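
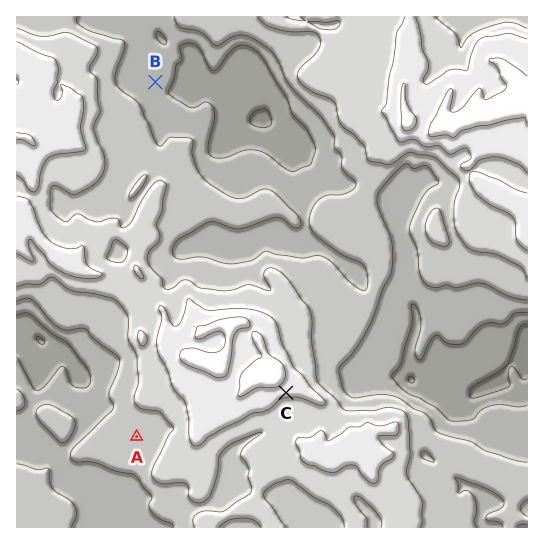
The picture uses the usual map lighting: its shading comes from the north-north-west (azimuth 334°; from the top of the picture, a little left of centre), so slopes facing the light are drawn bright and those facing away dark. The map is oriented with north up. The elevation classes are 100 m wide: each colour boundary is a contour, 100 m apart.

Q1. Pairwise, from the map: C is higher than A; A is higher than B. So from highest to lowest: C A B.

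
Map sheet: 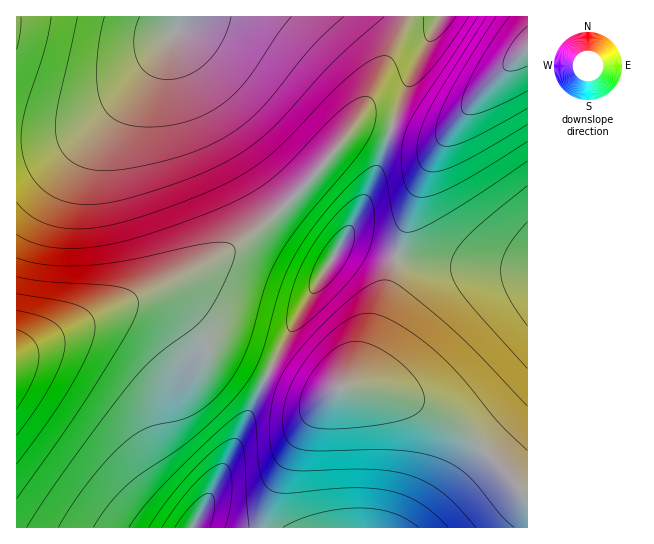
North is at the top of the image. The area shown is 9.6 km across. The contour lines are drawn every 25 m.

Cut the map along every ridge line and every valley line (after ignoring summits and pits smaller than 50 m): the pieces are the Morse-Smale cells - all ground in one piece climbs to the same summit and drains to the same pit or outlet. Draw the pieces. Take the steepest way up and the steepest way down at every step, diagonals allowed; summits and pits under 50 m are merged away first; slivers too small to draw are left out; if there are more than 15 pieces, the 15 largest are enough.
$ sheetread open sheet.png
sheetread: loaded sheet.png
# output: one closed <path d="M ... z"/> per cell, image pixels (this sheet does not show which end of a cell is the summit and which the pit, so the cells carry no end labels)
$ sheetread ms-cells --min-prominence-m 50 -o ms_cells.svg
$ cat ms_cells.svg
<path d="M441 16l-424 0-1 338 150-69 52-28 55-40 39-39 45-54 16-1 18 5 21-55z"/><path d="M159 297l-16 0-26 10-101 48 1 173 176-1 36-69 39-85-55-26-13-17-23-23z"/><path d="M270 373l-3 2-6 11-32 72-34 65-1 5 334-1 0-32-5-2-19-23-30-29-45-32-36-14-31-7-19-1-14 6-15 0-21-8z"/><path d="M401 257l-4 0-2 4-11 41-19 55-9 18-11 11 48 9 36 14 45 32 30 29 15 19 8 6 1-224-5-2-81-4-29-4z"/><path d="M373 123l-16 1-45 54-39 39-22 18-61 38-57 26 26-2 12 6 29 27 13 17 56 25 30-58 46-76 23-44 23-63-1-3z"/><path d="M527 48l-50 49-21 25-21 31-20 44-18 60 45 8 86 5z"/><path d="M355 243l-12 0-8 11-43 72-23 47 45 20 19-1 16-8 7-9 17-40 23-78z"/><path d="M527 16l-85 0-30 57-21 56 32 10 12 0 11-6 31-36 51-50z"/><path d="M394 129l-3 0-2 4-21 61-25 48 12 1 42 13 22-70 16-33 13-20-13 6-12 0z"/>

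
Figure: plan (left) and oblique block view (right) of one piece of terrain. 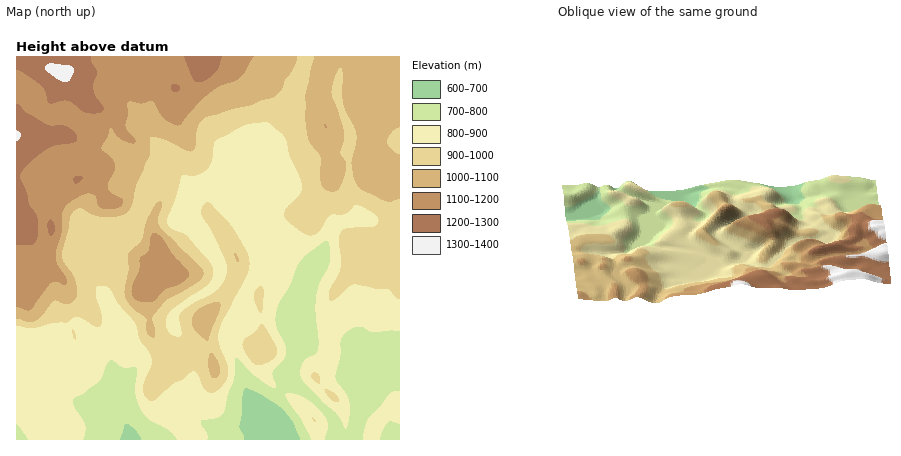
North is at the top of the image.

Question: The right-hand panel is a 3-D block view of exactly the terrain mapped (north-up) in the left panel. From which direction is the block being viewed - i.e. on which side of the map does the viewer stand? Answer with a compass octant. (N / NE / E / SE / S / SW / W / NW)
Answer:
N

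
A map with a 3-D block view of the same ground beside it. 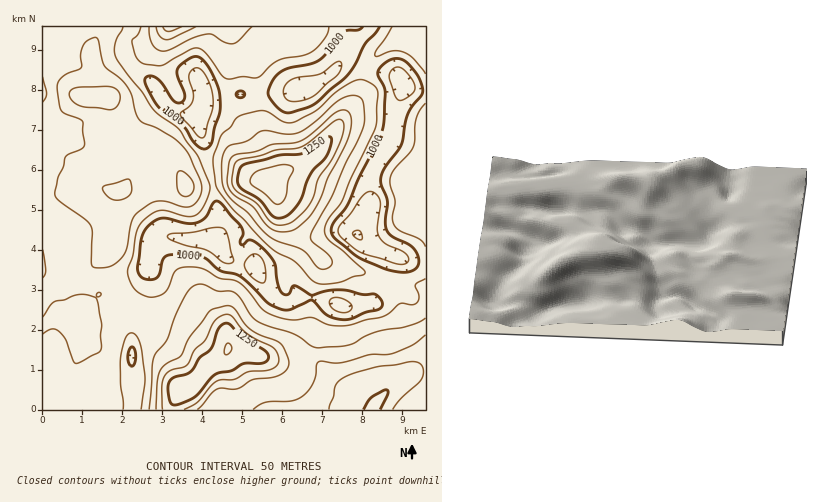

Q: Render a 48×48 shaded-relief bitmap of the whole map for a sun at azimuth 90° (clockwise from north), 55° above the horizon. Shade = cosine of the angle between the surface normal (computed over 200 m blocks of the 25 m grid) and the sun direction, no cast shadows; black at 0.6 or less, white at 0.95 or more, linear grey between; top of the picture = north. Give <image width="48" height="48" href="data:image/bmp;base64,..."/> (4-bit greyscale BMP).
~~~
<image width="48" height="48" href="data:image/bmp;base64,Qk32BAAAAAAAAHYAAAAoAAAAMAAAADAAAAABAAQAAAAAAIAEAAATCwAAEwsAABAAAAAAAAAAAAAAABEREQAiIiIAMzMzAERERABVVVUAZmZmAHd3dwCIiIgAmZmZAKqqqgC7u7sAzMzMAN3d3QDu7u4A////AJmZmZq8yUEUm7zLmaqqmZqru7qruWZ4iJmZmZq8yUECer3cqaqqmZqqu7qryoZnd5mZmZq9yVEBaa3sqauqmaqqvMuau6h3d3iZmZq9yUECaJvcqbupmqqqq8y6qpmIh3iZmZq9yEITZ2i7qruZq7u6qru7qpmZiHeJmZq92ENFdkWKq7qZvNy6qaqqqqmpmHiJmZq+1zV3dkRomqmr3ty6mZmaqpqqqYiZmZq91zaIdlVVeqq83dyqmZmZmZqqqpmZmZq9x1eYdmZUary7u8uqmZmZmZmqqpmZmaqsuHmYh3ZDa9zLqqqpqpmZmZmZmpmZmqqqqZqYh3dUa93KqqmZqph3iJmZmZmZmqqaqrqIiIhle927uqmJu6lmd3eJmYmZmqqZqrqIiIiHitzMupiJvLl3eGZ5iImZmqmaq7qYd4iZmszduZmavLh3iHaJh4mZmZmqu7mYd4mqmr3cmJqZqph4mYeZh4iZmZqrzKmHd4mqms3ad5mHiZmZqoiZiHiJmaqr3bl2d4m7qry4V5hleaqqqqmZiGeJmZqr3clmeJq8urynV4dWiau7u7qYdneJmZmr3tlmiZq8uZumVnZnmqvMu7qXVHiJmZib3up4mZq7l4qVRXeJmrzcuqmGRIiJmYiL7+uZqqq6dHqERomaq83bmHd2VZiImZiK3+yqqqqpdWhTV5qrze3KhlZneJmJmZiK3uy6mZqph2QzR5u83v25dURniZmZmZiKzdy5d4q7lkMyN6zM3u3KhSNomZmZmZiau8yoZ5zcgzQwKLzd3d3bliJomZmZmZiaqruoeK3rUjQRSbzd7d3spzJYmZmZmYeJu7qYeL3qMSIkerzd7d7ttzNYmZmZiIiJu7qZeM7pEBRomrzN7d3tt0RomZmZiImYq7qYeM7XACaJmqvN7d3tt0RomZmZmZmYirqYes7GECaJmqvN3d3eyFRomZmZmZmZiaqYit21ICV4iaq8ze3e2mRXiZmZmZmZmaqYm92VM1ZlZ4mave7d3JZWd5mZmZmZmZqYnNyER4hlVndmnO7d7bhlZ4mZmZmpmZmZvexzR4mHeIdDWt7t3cllZ5mZmZqpmZmqzutTV4iZmZhjJr7t3tp1ZpmZmZmZqqqrzdpEZ3iZqqh1M43tzut0VpmZmZiaqqvM3clDV4iJu6dmQ1rdzuyFRYiIiIibu73cu8pjWJiJvKhlRFi8zuyVRGZlaJm8zN7Ye9xzWamavLmGM1erze2nREVVeZq93d6mjOxzaqmazMqXQjaKve64VFZ3iZms3dyGrdtjaambzMupdTRpvO7IQmeJmZmr3cl5zclTWZmbzLqpmWRYrN2nMniZmZq8y5ibzLhDaZmry7qaq5ZXrNyVM4mZmZrMuHibzLc0eaqru6qqu7hlesuFRZmZmavcl3iau6dWiaqrqpmrzLp2aKqGZ5mZmavch3eJq6h4maqqqZmrzMuXZnmIiJmZmZvLmGVYq6qZmZqqqZmrvMuohmeIiZmZmZrMuFM2q7u6maqqmZqrvMuqqFaIiA=="/>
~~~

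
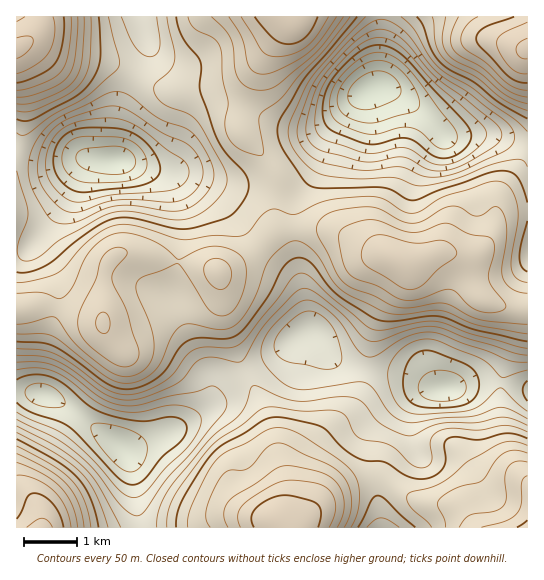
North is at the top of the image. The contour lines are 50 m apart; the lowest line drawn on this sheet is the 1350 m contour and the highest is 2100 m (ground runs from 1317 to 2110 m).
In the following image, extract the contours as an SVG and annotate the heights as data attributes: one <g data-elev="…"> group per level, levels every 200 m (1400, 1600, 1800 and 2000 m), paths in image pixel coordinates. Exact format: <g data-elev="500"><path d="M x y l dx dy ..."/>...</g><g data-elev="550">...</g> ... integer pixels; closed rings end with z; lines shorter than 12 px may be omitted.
<g data-elev="1400"><path d="M106 174l-15-3-10-5-5-7 2-6 8-5 29-2 11 2 7 6 3 9-5 7-10 4z"/><path d="M362 122l-15-5-7-7-3-11 3-12 11-13 15-11 13-3 12 4 11 7 11 14 6 13 0 9-6 5-34 10-8 1z"/></g><g data-elev="1600"><path d="M527 419l-17-10-9-2-30 9-30 2-27 5-9-1-8-4-7-5-16-23-9-8-10 0-49 8-9-1-8-3-10-6-12-12-5-9-1-8 4-13 9-13 21-20 7-4 5-1 11 3 16 12 9 11 14 23 5 5 5 3 10-2 30-19 12-3 11-1 12 2 67 26 18 2"/><path d="M17 362l22 0 16 4 16 9 30 23 18 7 20 0 30-9 28-4 16-6 4 1 5 5 4 6 1 5-1 6-3 5-33 40-24 25-21 32-7 5-7-2-9-7-27-36-21-20-20-14-37-18"/><path d="M67 212l-11-7-13-16-5-12 0-14 3-16 9-14 11-10 14-7 32-10 8 0 8 2 39 25 25 11 8 8 6 11 2 11-3 11-9 9-10 6-12 2-32-2-19 0-15 3-24 9z"/><path d="M431 170l-28-13-8 0-22 5-16-2-37-10-7-5-5-7-2-8 1-11 7-24 6-13 9-13 18-20 12-11 11-6 8-3 7 1 14 7 10 8 26 32 58 44 8 9 1 7-4 6-27 18-21 9-9 1z"/></g><g data-elev="1800"><path d="M91 527l-7-26-5-11-7-9-18-15-37-20"/><path d="M351 527l6-13 2-15-1-14-5-12-14-13-36-24-13-6-12-2-13 3-18 11-21 10-9 8-10 13-14 30-5 14 0 10"/><path d="M527 445l-14-4-12 2-32 18-17 14-11 8-11 5-21 5-2 5 3 8 17 16 5 5"/><path d="M17 334l25 0 9 2 10 5 49 38 13 4 15-2 11-6 9-8 14-30 5-7 5-5 9-1 31 6 8-2 7-5 8-9 9-15 11-30 5-10 15-14 10-4 10 3 9 7 7 9 12 21 8 9 10 6 32 16 18 2 29-3 11 0 8 2 28 12 50 9"/><path d="M527 282l-11-4-3-5-2-6 1-12 6-36-2-18-7-15-6-4-6-1-10 2-42 13-23 14-8 3-11-2-21-13-12-2-43 4-10 4-22 10-6 0-12-5-6 0-9 6-14 18-9 3-25-1-32 5-47-14-10-2-10 1-12 5-13 9-11 11-14 17-7 6-21 7-20 3"/><path d="M17 111l10 1 12-4 28-13 14-12 5-9 4-12 1-45"/><path d="M188 17l2 6 4 5 19 10 7 9 3 32 5 23-3 21 4 15 5 7 7 5 20 6 2-2 0-3-4-29 2-8 22-18 16-21 27-27 24-31"/><path d="M432 17l4 28 3 8 6 7 8 6 24 11 28 23 22 10"/></g><g data-elev="2000"><path d="M64 527l-4-12-6-10-8-7-9-5-6 1-3 3-6 14-5 8"/><path d="M318 527l3-13-1-5-2-4-9-5-24-5-15 4-13 8-6 10 3 10"/><path d="M527 520l-10 7"/><path d="M17 83l9-2 15-7 9-5 5-6 4-8 3-12 2-14 0-12"/><path d="M255 17l19 22 7 4 8 1 9-2 8-5 6-8 6-12"/><path d="M514 17l-31 11-6 6-1 7 3 5 30 30 9 6 9 1"/></g>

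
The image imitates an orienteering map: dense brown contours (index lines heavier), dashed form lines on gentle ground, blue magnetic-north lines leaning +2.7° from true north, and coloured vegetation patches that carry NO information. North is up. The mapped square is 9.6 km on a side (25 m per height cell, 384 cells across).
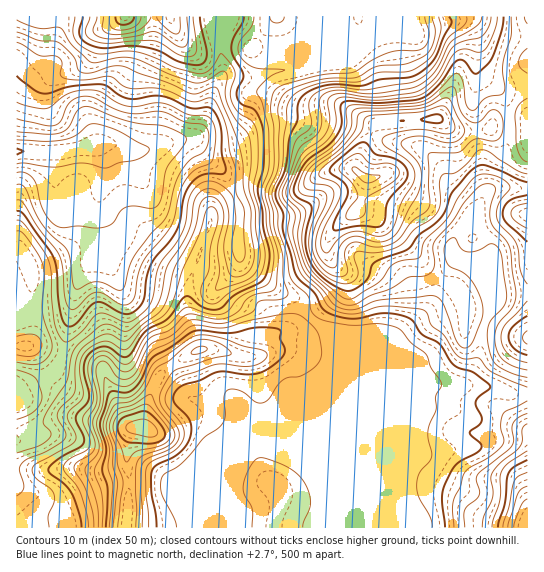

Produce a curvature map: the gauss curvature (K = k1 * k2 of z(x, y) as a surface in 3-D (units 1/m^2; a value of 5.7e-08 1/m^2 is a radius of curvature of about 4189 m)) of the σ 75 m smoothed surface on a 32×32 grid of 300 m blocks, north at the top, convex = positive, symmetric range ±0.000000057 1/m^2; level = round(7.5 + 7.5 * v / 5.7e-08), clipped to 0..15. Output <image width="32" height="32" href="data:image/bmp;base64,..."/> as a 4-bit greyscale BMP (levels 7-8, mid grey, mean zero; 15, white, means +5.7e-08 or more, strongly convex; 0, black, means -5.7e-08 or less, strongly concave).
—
<image width="32" height="32" href="data:image/bmp;base64,Qk12AgAAAAAAAHYAAAAoAAAAIAAAACAAAAABAAQAAAAAAAACAAATCwAAEwsAABAAAAAAAAAAAAAAABEREQAiIiIAMzMzAERERABVVVUAZmZmAHd3dwCIiIgAmZmZAKqqqgC7u7sAzMzMAN3d3QDu7u4A////AId4l4d3d4iIeIeIiIiIdYp3eIeIeHh3iHd3iId3eIiIh4l4RpiHh3iHd4iHd3d4d2hnZHTZd4d4h3iIh3d3dYloeHUxdVeHd3d4iId4h4iHeZr5d/8nh3d3iIiId3iIlXZ2CPz5Jnd3d4iIiHeIh2mIdpZnLId3d3h4iIiIh3h3h3nQaAqniHeHeIiId3eHiHaGinmmd5h3iHd4iHd3h3eHZJ9nlHl2mXd3eIeId3Z4ulRSh6eflnd3d3eId4mGmnZ4dnWXZnSIiHdmiIh4hZp3eIeKiDa3Z3dTd4h3h4eGd3l3mYc3xqhXtZh3d3iHlYmId4d3d2azQ2mYd3dod3eJd4h3d4h52WSuh2iHeHiImGZ4d3h3eZl2+6tnV5iIlbiHd3d4hodmlZlHu3eGhYdph3iIiIjlt0dYqnhol4a7WId3d4h6tIeLSGN3d4eHeId4h4eHaGVEjch3mId3i4WHeIeHd3ZoeabW2X6Wh3Z5V4eIeIh4aIhyWHd2d3eHeIeGiId4e5aIdptwV4mIOWiIl4d3iHmWd2aJishl6Gloh2mXiIiHWoWIdnaHhWend4h2hoh3iDiGZmiXd5pVd3eHdpd3d3h5R3hlmneZdnd4h5hWmHeYRrd4eIdni4p3iId1qIVol3eXd4d3d45nZ3eIZpb7CoiJZ4eHeHd3Rnl4"/>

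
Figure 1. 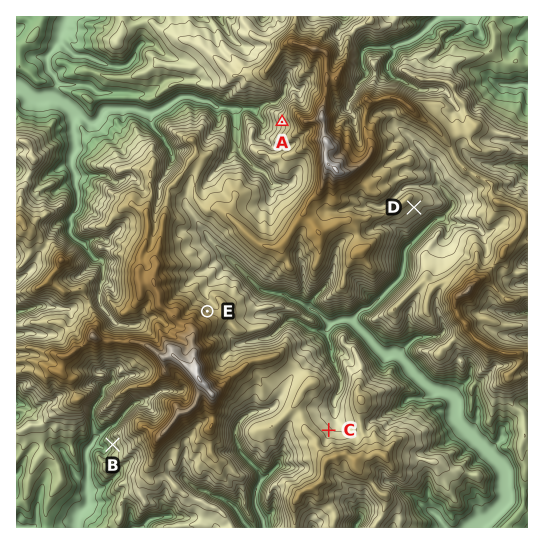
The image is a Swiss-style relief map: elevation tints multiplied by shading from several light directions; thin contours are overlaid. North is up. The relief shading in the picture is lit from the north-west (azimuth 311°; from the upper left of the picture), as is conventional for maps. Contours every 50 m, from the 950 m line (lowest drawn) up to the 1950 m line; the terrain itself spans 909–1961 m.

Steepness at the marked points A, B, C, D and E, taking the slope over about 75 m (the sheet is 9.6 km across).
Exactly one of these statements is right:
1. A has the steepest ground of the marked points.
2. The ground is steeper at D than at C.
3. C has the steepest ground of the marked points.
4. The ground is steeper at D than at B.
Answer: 2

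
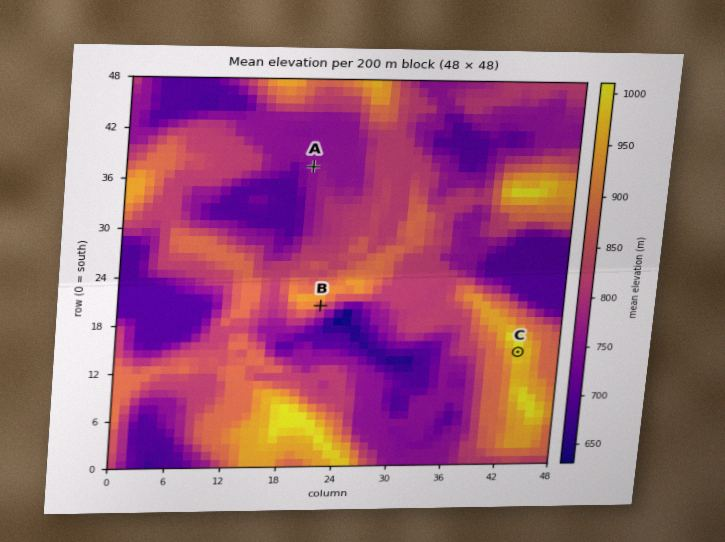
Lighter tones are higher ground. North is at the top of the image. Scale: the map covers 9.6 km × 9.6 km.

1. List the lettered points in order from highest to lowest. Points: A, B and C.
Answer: C B A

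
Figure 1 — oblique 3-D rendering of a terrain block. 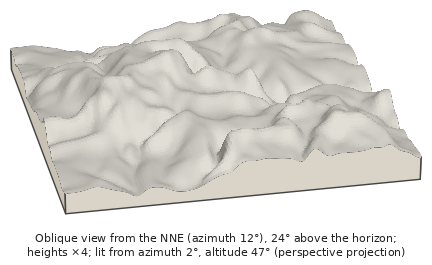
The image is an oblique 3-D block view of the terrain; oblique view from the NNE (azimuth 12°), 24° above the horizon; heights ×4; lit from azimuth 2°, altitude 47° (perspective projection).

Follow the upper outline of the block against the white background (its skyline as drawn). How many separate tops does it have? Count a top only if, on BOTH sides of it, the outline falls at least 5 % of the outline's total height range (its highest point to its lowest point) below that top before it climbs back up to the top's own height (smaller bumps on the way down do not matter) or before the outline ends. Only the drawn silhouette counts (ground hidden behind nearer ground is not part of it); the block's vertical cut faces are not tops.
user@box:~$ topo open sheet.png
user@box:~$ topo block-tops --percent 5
2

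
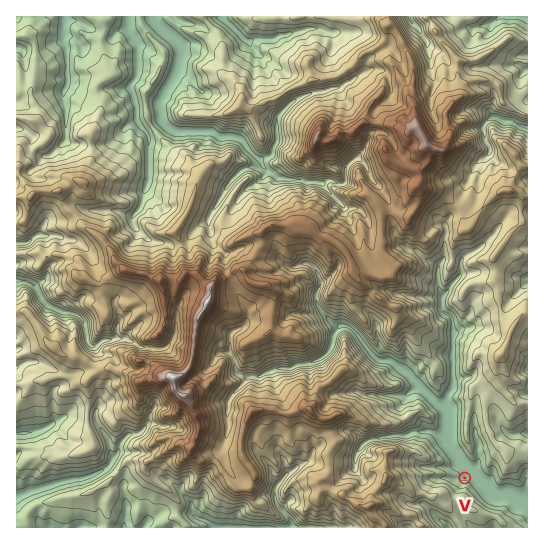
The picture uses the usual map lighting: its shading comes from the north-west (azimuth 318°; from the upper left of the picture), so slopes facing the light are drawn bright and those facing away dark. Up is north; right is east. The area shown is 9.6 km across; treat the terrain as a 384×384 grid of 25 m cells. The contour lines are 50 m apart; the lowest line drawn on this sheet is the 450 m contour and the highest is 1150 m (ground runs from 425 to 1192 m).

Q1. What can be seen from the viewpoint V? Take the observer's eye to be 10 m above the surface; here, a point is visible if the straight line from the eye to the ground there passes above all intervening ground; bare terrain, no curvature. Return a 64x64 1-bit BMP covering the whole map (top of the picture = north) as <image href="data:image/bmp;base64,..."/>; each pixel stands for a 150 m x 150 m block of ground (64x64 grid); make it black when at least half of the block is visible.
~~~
<image width="64" height="64" href="data:image/bmp;base64,Qk0+AgAAAAAAAD4AAAAoAAAAQAAAAEAAAAABAAEAAAAAAAACAAATCwAAEwsAAAIAAAAAAAAA////AAAAAAAAAAAAAAAAAAAAAAAAAAABAAAAAAAAACkAAAAAAAAADwAAAAAAAAOeAAAAAAAA9/gAAAAAAAP/+AAAAAAAA8XoAAAAAAAD3/gAAAAAAAEHsAAAAAAAAAewAAAAAAAADiAAAAAAAAAeIAAAAAAAAPwAAAAAAAAAJAAAAAAAAAAEAAAAAAAAAAwAAAAAAAAAHAAAAAAAAAAcAAAAAAAAYCwAAAAAAAAAAAAAAAAAAABwCAAAAAAAAOAAAAAAAAAD7AAAAAAAAAH4AAAAAAAAAeAAAAAAAAABgAAAAAAAAAGAAAAAAAAAPAAAAAAAAABwAAAAAAAAAHAAAAAAAAAAAQAAAAAAAAAAwAAAAAAAAAAAAAAAAAAAABgAAAAAAAAAOAAAAAAAAABoAAAAAAAAAOAAAAAAAAAAYAAAAAAAAAAgAAAAAAAAADgAAAAAAAAAOAAAAAAAAAAwAAAAAAAAAAAAAAAAAAAAAAAAAAAAAAAYAAAAAAAAABwAAAAAAAAAEAAAAAAAAAAAAAAAAAAAAAAAAAAAAAAAAAAAAAAAAAAAAAAAAAAAAAAAAAAAAAAAAAAAAAAAAAAAAAAAAAAAAAAAAAAAAAAAAAAAAAAAAAAAAAAAAAAAAAAAAAAAAAAAAAAAAAAAAAAAAAAAAAAAAAAAAAAAAAAAAAAAAAAAAAAAAA=="/>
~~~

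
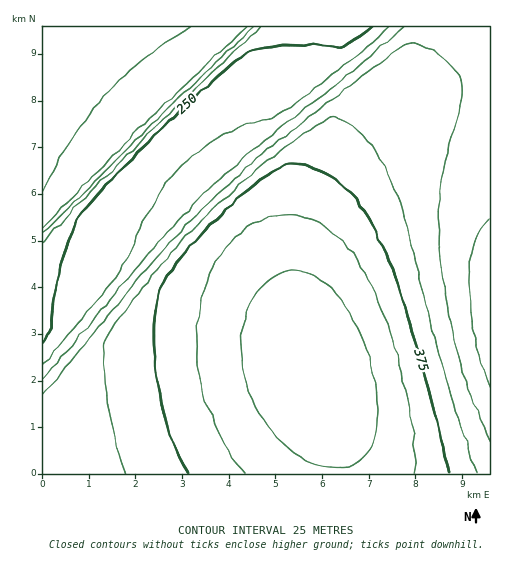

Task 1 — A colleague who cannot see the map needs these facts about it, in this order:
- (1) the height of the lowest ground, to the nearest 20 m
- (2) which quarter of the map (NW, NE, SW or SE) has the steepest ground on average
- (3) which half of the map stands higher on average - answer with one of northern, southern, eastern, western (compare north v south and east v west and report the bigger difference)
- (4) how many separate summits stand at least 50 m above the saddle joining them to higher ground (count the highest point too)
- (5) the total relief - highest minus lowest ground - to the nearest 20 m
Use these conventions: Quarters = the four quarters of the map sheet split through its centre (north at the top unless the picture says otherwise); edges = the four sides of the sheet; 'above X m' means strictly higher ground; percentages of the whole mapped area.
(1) The lowest point is down at roughly 140 m.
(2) Slopes are steepest in the north-west quarter.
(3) On average the southern half of the map is the higher ground.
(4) There is 1 summit with 50 m or more of prominence.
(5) From the lowest to the highest ground is roughly 320 m.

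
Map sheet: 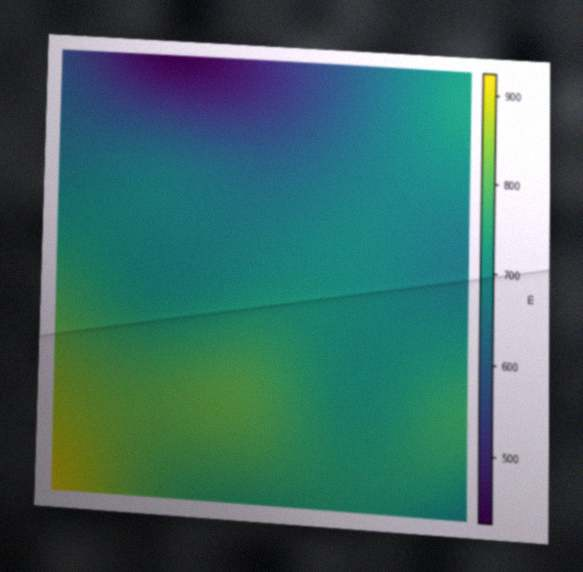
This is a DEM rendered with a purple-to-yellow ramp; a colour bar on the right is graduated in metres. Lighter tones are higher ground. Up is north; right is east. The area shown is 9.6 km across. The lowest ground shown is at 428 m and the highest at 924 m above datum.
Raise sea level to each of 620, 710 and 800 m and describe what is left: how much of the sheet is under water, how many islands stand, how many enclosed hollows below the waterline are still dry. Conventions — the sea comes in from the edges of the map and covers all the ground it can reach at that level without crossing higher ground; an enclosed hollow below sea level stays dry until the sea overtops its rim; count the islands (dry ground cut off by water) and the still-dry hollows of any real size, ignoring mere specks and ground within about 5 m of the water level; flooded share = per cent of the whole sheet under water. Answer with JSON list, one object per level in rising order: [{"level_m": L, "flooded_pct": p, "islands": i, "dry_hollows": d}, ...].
[{"level_m": 620, "flooded_pct": 16, "islands": 0, "dry_hollows": 0}, {"level_m": 710, "flooded_pct": 54, "islands": 0, "dry_hollows": 0}, {"level_m": 800, "flooded_pct": 87, "islands": 0, "dry_hollows": 0}]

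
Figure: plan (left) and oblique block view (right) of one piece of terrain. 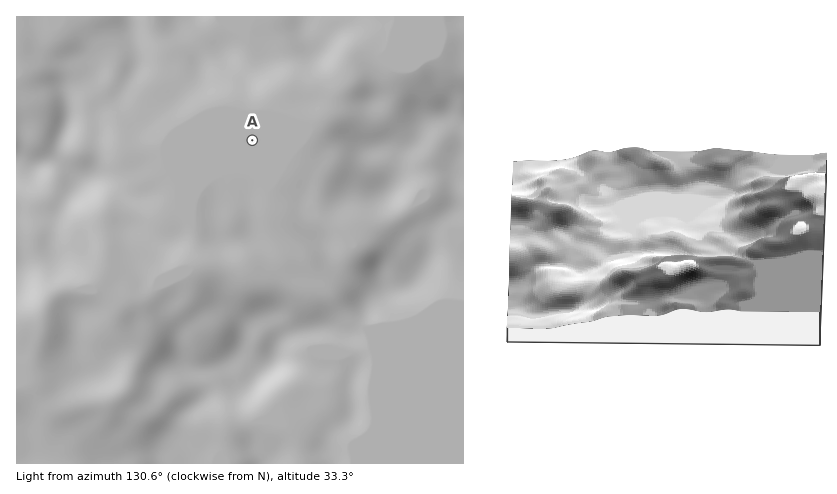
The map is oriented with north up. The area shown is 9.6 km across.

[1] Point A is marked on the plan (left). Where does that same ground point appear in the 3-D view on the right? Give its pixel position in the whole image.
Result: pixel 677 205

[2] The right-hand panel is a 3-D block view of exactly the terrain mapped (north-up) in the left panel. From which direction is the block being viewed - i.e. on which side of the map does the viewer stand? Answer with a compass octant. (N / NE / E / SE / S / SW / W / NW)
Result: S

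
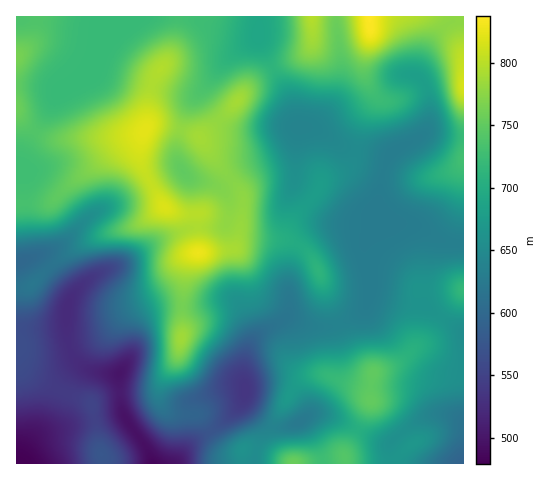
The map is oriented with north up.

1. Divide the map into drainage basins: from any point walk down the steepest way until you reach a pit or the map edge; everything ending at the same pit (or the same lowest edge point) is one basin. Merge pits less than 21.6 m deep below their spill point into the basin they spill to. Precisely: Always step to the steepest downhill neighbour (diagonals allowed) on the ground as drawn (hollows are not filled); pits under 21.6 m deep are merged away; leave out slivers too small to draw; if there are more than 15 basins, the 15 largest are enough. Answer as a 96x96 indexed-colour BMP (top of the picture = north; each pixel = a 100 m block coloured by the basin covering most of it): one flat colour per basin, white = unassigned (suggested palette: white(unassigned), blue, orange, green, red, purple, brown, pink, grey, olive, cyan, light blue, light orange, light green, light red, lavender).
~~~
<image width="96" height="96" href="data:image/bmp;base64,Qk12EgAAAAAAAHYAAAAoAAAAYAAAAGAAAAABAAQAAAAAAAASAAATCwAAEwsAABAAAAAAAAAA////ALR3HwAOf/8ALKAsACgn1gC9Z5QAS1aMAMJ34wB/f38AIr28AM++FwDox64AeLv/AIrfmACWmP8A1bDFABERERERERERERIiIiIiIiIiIiIiIiIiIhERERERERERERERFERERERERERERERERBERERERERERERIiIiIiIiIiIiIiIiIiIhEREREzERERERERFERERERERERERERERBERERERERERESIiIiIiIiIiIiIiIiIiIhEREzMxERERERERFERERERERERERERERBERERERERERESIiIiIiIiIiIiIiIiIjMzMzMzMRERERERERFERERERERERERERERBERERERERERESIiIiIiIiIiIiIiIiIzMzMzMzEREREREREREURERERERERERERERBERERERERERESIiIiIiIiIiIiIiIiMzMzMzMzEREREREREREURERERERERERERERBEREREREREREiIiIiIiIiIiIiIiIjMzMzMzMzERERERERERERRERERERERERERERBEREREREREREiIiIiIiIiIiIiIiIzMzMzMzMzERERERERERERRERERERERERERERBEREREREREREiIiIiIiIiIiIiIiIzMzMzMzMzERERERERERERFERERERERERERERBEREREREREREiIiIiIiIiIiIiIiMzMzMzMzMzMRERERERERERFERERERERERERERBEREREREREREiIiIiIiIiIiIiIjMzMzMzMzMzMREREREREREREURERERERERERERBEREREREREREiIiIiIiIiIjMzMzMzMzMzMzMzMxEREREREREREURERERERERERERBERERERERERIiIiIiIiIiIzMzMzMzMzMzMzMzMxERERERERERERRERERERERERERBERERERERESIiIiIiIiIiMzMzMzMzMzMzMzMzMzERERERERERERRERERERERERERBERERERERIiIiIiIiIiIiMzMzMzMzMzMzMzMzMzERERERERERERRERERERERERERBERERERIiIiIiIiIiIiIiMzMzMzMzMzMzMzMzMzMRERERERERERRERERERERERERBEREREiIiIiIiIiIiIiIiMzMzMzMzMzMzMzMzMzMxEREREREREzRERERERERERERBERESIiIiIiIiIiIiIiIiMzMzMzMzMzMzMzMzMzMzEREREREzMzRERERERERERERBERIiIiIiIiIiIiIiIiIiIzMzMzMzMzMzMzMzMzMzMREREzMzMzRERERERERERERBESIiIiIiIiIiIiIiIiIiIzMzMzMzMzMzMzMzMzMzMzMzMzMzMzFERERERERERERBEiIiIiIiIiIiIiIiIiIiIjMzMzMzMzMzMzMzMzMzMzMzMzMzMxERRERERERERERBIiIiIiIiIiIiIiIiIiIiIiMzMzMzMzMzMzMzMzMzMzMzMzMzMRERERRERERERERBIiIiIiIiIiIiIiIiIiIiIiMzMzMzMzMzMzMzMzMzMzMzMzMzERERERFERERERERCIiIiIiIiIiIiIiIiIiIiIiIzMzMzMzMzMzMzMzMzMzMzMzMxEREREREURERERERCIiIiIiIiIiIiIiIiIiIiIiIzMzMzMzMzMzMzMzMzMzMzMzMRERERERERRERERERCIiIiIiIiIiIiIiIiIiIiIiIzMzMzMzMzMzMzMzMzMzMzMzMRERERERERFERERERCIiIiIiIiIiIiIiIiIiIiIiIzMzMzMzMzMzMzMzMzMzMzMzERERERERERERRERERCIiIiIiIiIiIiIiIiIiIiIiIjMzMzMzMzMzMzMzMzMzMzMzERERERERERERFERERCIiIiIiIiIiIiIiIiIiIiIiIjMzMzMzMzMzMzMzMzMzMzMzERERERERERERFERERCIiIiIiIiIiIiIiIiIiIiIiIjMzMzMzMzMzMzMzMzMzMzMxEREREREREREREURERCIiIiIiIiIiIiIiIiIiIiIiIjMzMzMzMzMzMzMzMzMzMzMxERERERERERERERRERCIiIiIiIiIiIiIiIiIiIiIiIjMzMzMzMzMzMzMzMzMzMzMRERERERERERERERRERCIiIiIiIiIiIiIiIiIiIiIiIjMzMzMzMzMzMzMzMzMzMzMRERERERERERERERFERCIiIiIiIiIiIiIiIiIiIiIiIjMzMzMzMzMzMzMzMzMzMzMREREREREREREREREURCIiIiIiIiIiIiIiIiIiIiIiIjMzMzMzMzMzMzMzMzMzMzERERERERERERERERERRCIiIiIiIiIiIiIiIiIiIiIiIjMzMzMzMzMzMzMzMzMzMzERERERERERERERERERFCIiIiIiIiIiIiIiIiIiIiIiIjMzMzMzMzMzMzMzMzMzMxERERERERERERERERERFCIiIiIiIiIiIiIiIiIiIiIiIjMzMzMzMzMzMzMzMzMzMxERERERERERERERERERERESIiIiIiIiIiIiIiIiIiIiIjMzMzMzMzMzMzMzMzMzMxERERERERERERERERERERERIiIiIiIiIiIiIiIiIiIiIjMzMzMzMzMzMzMzMzMzMREREREREREREREREREREREREiIiIiIiIiIiIiIiIiIiIjMzMzMzMzMzMzMzMzMzMRERERERERERERERERERERERESIiIiIiIiIiIiIiIiIiIjMzMzMzMzMzMzMzMzMzMREREREREREREREREREREREREREiIiIiIiIiIiIiIiIiIiMzMzMzMzMzMzMzMzMzERERERERERERERERERERERERERESIiIiIiIiIiIiIiIiIiMzMzMzMzMzMzMzMzMzERERERERERERERERERERERERERERIiIiIiIiIiIiIiIiIiIzMzMzMzMzMzMzMzMxERERERERERERERERERERERERERERESIiIiIiIiIiIiIiIiImYzMzMzMzMzMzMzMRERERERERERERERERERERERERERERERIiIiIiIiIiIiIiIiImZmZmYzMzMzMzMzERERERERERERERERERERERERERERERERESIiIiIiIiIiIiIiImZmZmYTMzMzMzMREREREREREREREREREREREREREREREREREREiIiIiIiIiIiIiImZmZmZhEREREREREREREREREREREREREREREREREREREREREREREiIiIiIiIiIiImZmZmZhERERERERERERERERERERERERERERERERERERERERERERERESIiIiIiIiImZmZmZhEREREREREREREREREREREREREREREREREREREREREREREREREiIiIiIiImZmZmZhERERERERERERERERERERERERERERERERERERERERERERERERERIiIiIiImZmZmZhEREREREREREREREREREREREREREREREREREREREREREREREREREiIiIiImZmZmZhERERERERERERERERERERERERERERERERERERERERERERERERERERImZmZmZmZmZhERERERERERERERERERERERERERERERERERERERERERERERERERERFmZmZmZmZmZhERERERERERERERERERERERERERERERERERERERERERERERERERERZmZmZmZmZmZmEREREREREREREREREREREREREREREREREREREREREREREREREREWZmZmZmZmZmZhEREREREREREREREREREREREREREREREREREREREREREREREREREWZmZmZmZmZmZhERERERERERERERERERERERERERERERERERERERERERERERERERFmZmZmZmZmZmYRERERERERERERERERERERERERERERERERERERERERERERERERERFmZmZmZmZmZmERERERERERERERERERERERERERERERERERERERERERERERERERERZmZmZmZmZmZmERERERERERERERERERERERERERERERERERERERERERERERERERERZmZmZmZmZmZhEREREREREREREREREREREREREREREREREREREREREREREREREREWZmZmZmZmZmYREREREREREREREREREREREREREREREREREREREREREREREREREREWZmZmZmZmZmEREREREREREREREREREREREREREREREREREREREREREREREREREREWZmZmZmZmZhEREREREREREREREREREREREREREREREREREREREREREREREREREREWZmZmZmZmZhEREREREREREREREREREREREREREREREREREREREREREREREREREREWZmZmZmZmYREREREREREREREREREREREREREREREREREREREREREREREREREREREWZmZmZmZmEREREREREREREREREREREREREREREREREREREREREREREREREREREREWZmZmZmZmEREREREREREREREREREREREREREREREREREREREREREREREREREREREWZmZmZmZVERERERERERERERERERERERERERERERERERERERERERERERERERERERERZmZmZlVVURERERERERERERERERERERERERERERERERERERERERERERERERERERERVmVVVVVVVRERERERERERERERERERERERERERERERERERERERERERERERERERERERVVVVVVVVVVERERERERERERERERERERERERERERERERERERERERERERERERERERERVVVVVVVVVVURERERERERERERERERERERERERERERERERERERERERERERERERERERVVVVVVVVVVVRERERERERERERERERERERERERERERERERERERERERERERERERERERVVVVVVVVVVVVERERERERERERERERERERERERERERERERERERERERERERERERERERFVVVVVVVVVVVURERERERERERERERERERERERERERERERERERERERERERERERERERFVVVVVVVVVVVVRERERERERERERERERERERERERERERERERERERERERERERERERERFVVVVVVVVVVVVVERERERERERERERERERERERERERERERERERERERERERERERERERFVVVVVVVVVVVVVURERERERERERERERERERERERERERERERERERERERERERERERERFVVVVVVVVVVVVVUREREREREREREREREREREREREREREREREREREREREREREREREREVVVVVVVVVVVVVVVEREREREREREREREREREREREREREREREREREREREREREREREREVVVVVVVVVVVVVVVURERERERERERERERERERERERERERERERERERERERERERERERERVVVVVVVVVVVVVVVRERERERERERERERERERERERERERERERERERERERERERERERERFVVVVVVVVVVVVVVVURERERERERERERERERERERERERERERERERERERERERERERERFVVVVVVVVVVVVVVVVVUREREREREREREREREREREREREREREREREREREREREREREREVVVVVVVVVVVVVVVVVVVEREREREREREREREREREREREREREREREREREREREREREREVVVVVVVVVVVVVVVVVVVURERERERERERERERERERERERERERERERERERERERERERERVVVVVVVVVVVVVVVVVVVRERERERERERERERERERERERERERERERERERERERERERERVVVVVVVVVVVVVVVVVVVRERERERERERERERERERERERERERERERERERERERERERERVVVVVVVVVVVVVVVVVVVRERERERERERERERERERERERERERERERERERERERERERERFVVVVVVVVVVVVVVVVVVRERERERERERERERERERERERERERERERERERERERERERERFVVVVVVVVVVVVVVVVVVRERERERERERERERERERERERERERERERERERERERERERERFVVVVVVVVVVVVVVVVVVRERERERERERERERERERERERERERERERERERERERERERERFVVVVVVVVVVVVVVVVVVREREREREREREREREREREREQ=="/>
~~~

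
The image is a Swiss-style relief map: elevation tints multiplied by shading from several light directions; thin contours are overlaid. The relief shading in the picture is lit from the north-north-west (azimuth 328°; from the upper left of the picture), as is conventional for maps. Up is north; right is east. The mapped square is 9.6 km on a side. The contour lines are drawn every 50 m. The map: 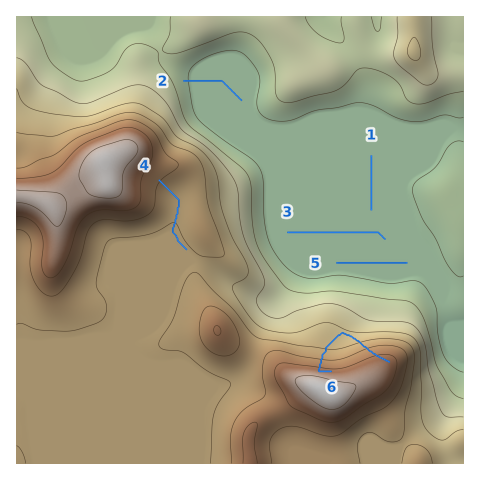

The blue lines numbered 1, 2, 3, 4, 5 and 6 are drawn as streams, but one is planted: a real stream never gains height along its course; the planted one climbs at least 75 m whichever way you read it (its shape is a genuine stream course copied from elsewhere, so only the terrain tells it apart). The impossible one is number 6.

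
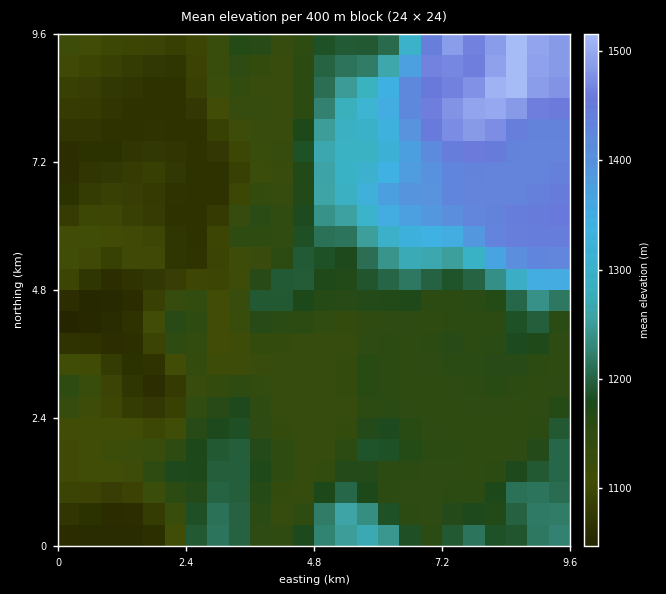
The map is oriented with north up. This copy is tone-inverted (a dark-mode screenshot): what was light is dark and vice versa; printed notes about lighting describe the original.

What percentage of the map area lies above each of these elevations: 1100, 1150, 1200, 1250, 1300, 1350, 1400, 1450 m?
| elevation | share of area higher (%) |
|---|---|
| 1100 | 79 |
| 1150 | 58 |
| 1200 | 28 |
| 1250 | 21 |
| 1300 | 17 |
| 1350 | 15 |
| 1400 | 12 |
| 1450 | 6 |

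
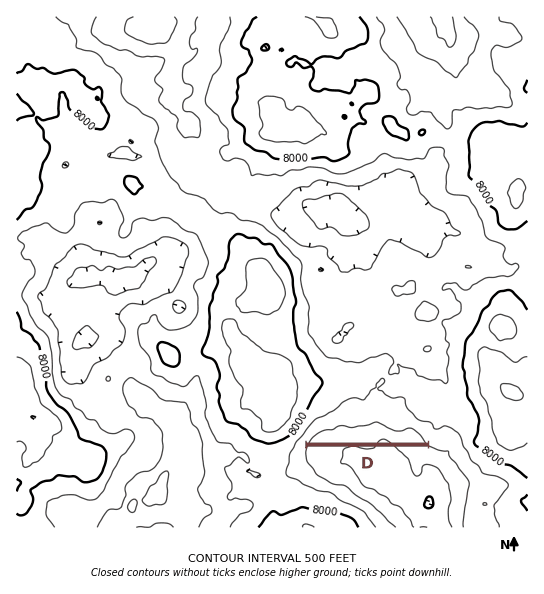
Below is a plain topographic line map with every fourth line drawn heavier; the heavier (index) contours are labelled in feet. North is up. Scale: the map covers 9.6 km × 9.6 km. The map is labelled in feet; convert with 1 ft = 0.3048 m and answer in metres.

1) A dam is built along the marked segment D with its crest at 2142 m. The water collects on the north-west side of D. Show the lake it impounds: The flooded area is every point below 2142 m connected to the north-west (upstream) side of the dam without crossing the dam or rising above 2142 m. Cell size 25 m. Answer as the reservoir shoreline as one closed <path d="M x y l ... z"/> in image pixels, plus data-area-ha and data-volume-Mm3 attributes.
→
<path d="M379 421l-5 0-4 3-4 0-1 1-10 0-1 2-5 0-2-2-10 0-3 3-8 0-1 1-3 0-3 2-4 4-1 0-3 3-2 4 1 1 115 0 0-1-2-5-9-9-3-1-2 0-7 4-7 0-4-3-2 0-3-3-4-1-3-3z" data-area-ha="60" data-volume-Mm3="38.35"/>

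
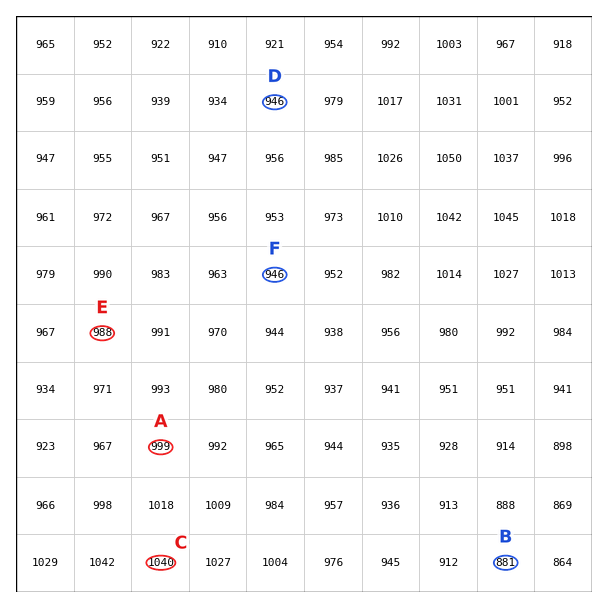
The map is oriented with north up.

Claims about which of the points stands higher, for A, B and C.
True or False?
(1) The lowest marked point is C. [False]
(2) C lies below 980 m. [False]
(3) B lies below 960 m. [True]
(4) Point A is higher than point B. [True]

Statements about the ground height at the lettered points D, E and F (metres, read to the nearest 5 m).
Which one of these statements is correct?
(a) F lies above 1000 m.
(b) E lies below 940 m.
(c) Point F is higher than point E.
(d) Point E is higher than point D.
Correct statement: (d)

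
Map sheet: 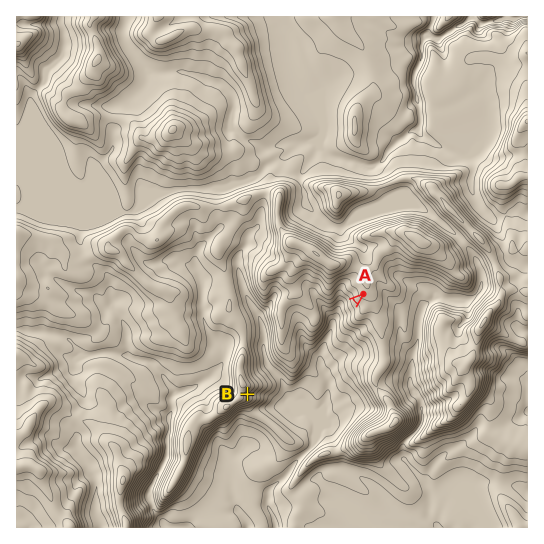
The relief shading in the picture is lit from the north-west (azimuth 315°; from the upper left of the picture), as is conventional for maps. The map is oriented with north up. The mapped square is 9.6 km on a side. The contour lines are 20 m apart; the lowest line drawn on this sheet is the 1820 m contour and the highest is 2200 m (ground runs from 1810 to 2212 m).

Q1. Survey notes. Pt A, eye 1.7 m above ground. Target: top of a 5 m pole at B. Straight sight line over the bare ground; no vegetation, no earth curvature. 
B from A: yes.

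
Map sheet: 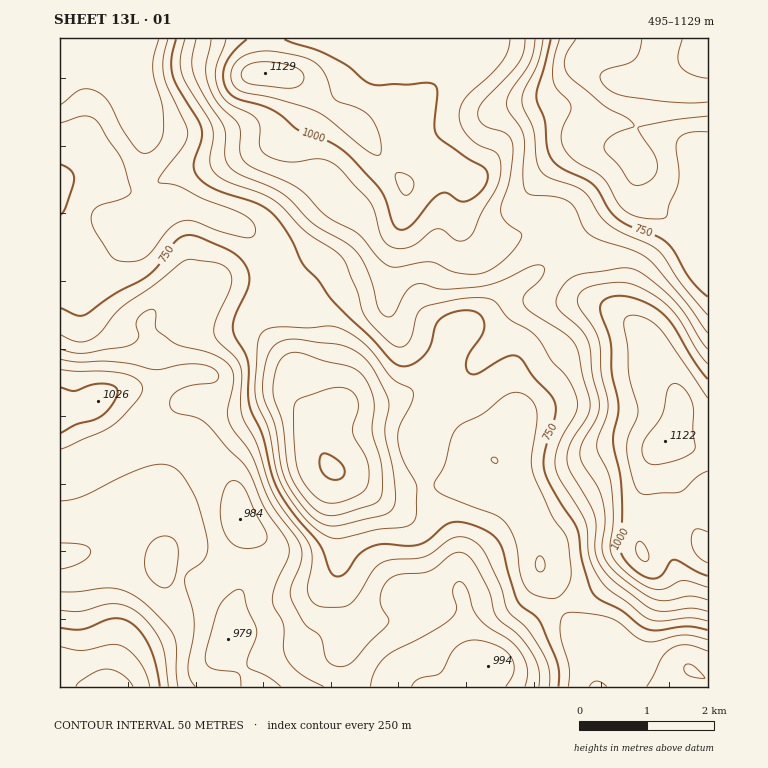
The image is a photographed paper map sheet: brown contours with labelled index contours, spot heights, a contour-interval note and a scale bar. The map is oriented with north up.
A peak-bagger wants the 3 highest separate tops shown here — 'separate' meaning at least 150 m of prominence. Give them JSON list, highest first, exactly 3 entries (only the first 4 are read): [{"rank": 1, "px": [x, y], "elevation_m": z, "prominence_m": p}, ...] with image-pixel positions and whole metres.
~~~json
[{"rank": 1, "px": [265, 73], "elevation_m": 1129, "prominence_m": 634}, {"rank": 2, "px": [665, 441], "elevation_m": 1122, "prominence_m": 261}, {"rank": 3, "px": [98, 401], "elevation_m": 1026, "prominence_m": 298}]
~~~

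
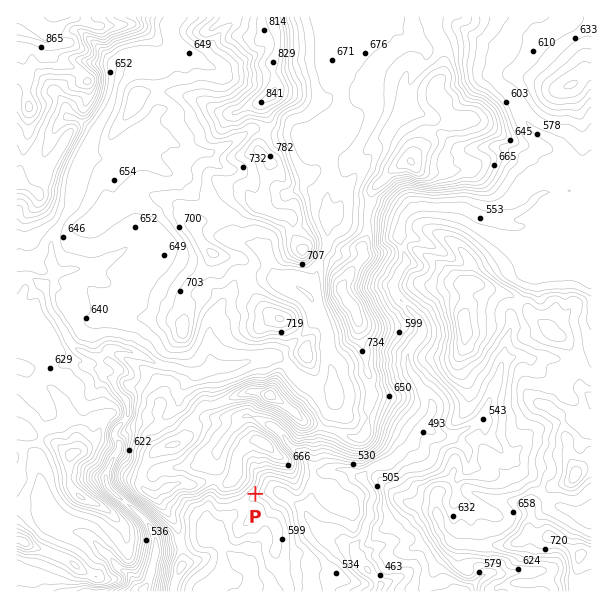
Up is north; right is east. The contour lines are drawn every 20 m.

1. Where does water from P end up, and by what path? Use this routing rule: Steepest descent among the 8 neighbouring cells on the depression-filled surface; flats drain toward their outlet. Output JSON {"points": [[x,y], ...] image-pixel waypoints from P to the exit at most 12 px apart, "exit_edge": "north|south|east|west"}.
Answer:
{"points": [[255, 494], [267, 492], [279, 492], [291, 500], [303, 510], [312, 522], [324, 533], [336, 540], [348, 543], [357, 554], [366, 566], [375, 578], [380, 590], [378, 591]], "exit_edge": "south"}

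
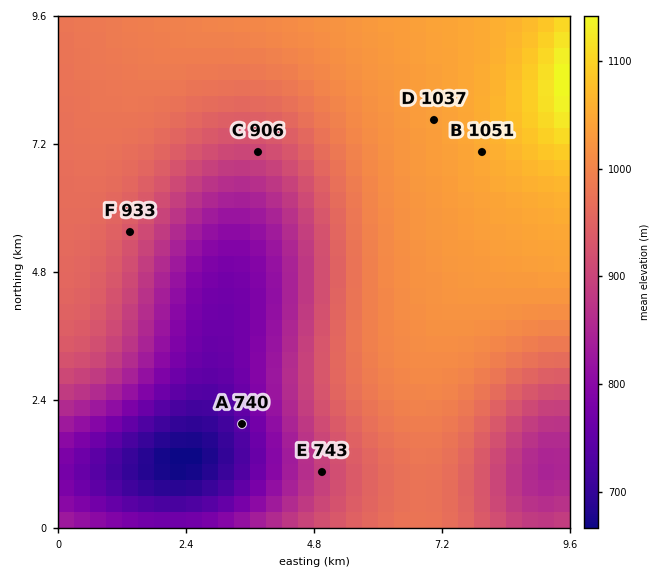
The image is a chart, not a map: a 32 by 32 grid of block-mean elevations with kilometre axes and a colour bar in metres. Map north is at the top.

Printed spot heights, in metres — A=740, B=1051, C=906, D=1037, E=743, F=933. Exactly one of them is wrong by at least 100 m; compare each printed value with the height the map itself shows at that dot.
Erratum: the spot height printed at E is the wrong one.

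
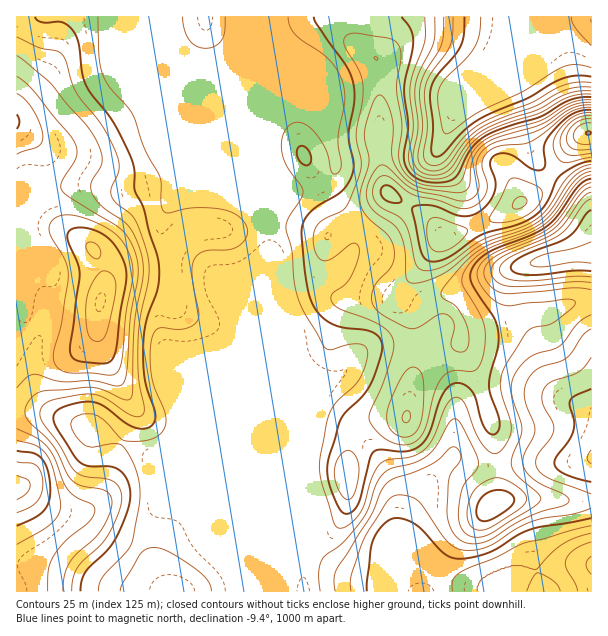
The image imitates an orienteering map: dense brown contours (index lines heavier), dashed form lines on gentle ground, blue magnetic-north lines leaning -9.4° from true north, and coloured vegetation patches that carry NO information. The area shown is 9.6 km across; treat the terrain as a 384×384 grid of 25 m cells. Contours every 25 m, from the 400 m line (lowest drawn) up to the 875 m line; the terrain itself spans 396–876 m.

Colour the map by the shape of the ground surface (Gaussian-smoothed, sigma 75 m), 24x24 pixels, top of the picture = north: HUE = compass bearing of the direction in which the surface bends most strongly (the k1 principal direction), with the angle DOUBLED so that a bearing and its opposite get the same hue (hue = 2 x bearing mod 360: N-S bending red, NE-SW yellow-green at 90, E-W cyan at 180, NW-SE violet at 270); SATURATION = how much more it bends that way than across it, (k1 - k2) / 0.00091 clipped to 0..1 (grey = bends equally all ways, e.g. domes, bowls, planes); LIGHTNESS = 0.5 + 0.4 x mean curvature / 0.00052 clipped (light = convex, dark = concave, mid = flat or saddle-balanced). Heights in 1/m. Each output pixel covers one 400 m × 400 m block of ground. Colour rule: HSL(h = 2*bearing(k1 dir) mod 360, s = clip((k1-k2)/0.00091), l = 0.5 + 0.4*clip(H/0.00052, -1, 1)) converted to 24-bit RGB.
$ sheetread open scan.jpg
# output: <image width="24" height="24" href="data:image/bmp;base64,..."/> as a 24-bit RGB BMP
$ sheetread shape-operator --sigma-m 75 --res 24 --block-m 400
<image width="24" height="24" href="data:image/bmp;base64,Qk32BgAAAAAAADYAAAAoAAAAGAAAABgAAAABABgAAAAAAMAGAAATCwAAEwsAAAAAAAAAAAAAinOKvaFue1pLQm5qaYGIf5GRiJqXiYmaiWiZeXCEfn+AapyFtKNvg3peZIFnVV6DbZh2oWZglnJDTnRBcYJoZpZkl617ZlqVc31ep4Rmt1p5SJFlPIp4cI91hZJzhnxthGF1gH9/f4B/cYh3tWBpuqBZSZBrUlx/gW14lzpY1UcxiKouJX8xepVOnpo7aWM4cohhY5JqpXekuZmOMZCSXoyNjn16hWp9f32AgIB/gH9/f4B/e1eQ8Y9uP5k5NV1ld0ppY12f2HbS67OwQIxPL28xmHBLhWpbgaqKTMe3WHTB0KXAYWu0PW2HhXZvinF+f3+AgH9/gH9/f3+AXDR79Lh/h9V9IDaFWoijUX+nWXWy7tPl5MT3YXL5fpTpjZTqxKfSY82/K2WktHmZyHGcUTuKf3yAgH9/gH9/gH9/gH9/fn2ASh6J7vLG0XJtMS5kQ4lAQ4F6T6+Wl71cv81tSVS6S2W5iE2twcaLxoWpNChkgnBQuVxEfkNedIF2f4B/gH9/gH9/gH9/eHmBKUeW3eae4TuHqiaEicQ4FZtiPGhgy6YosNUlZ2M6anI5YHFCk79Fpy8sby1ogWdYnzUomMNQO6SdfX6AgH9/gH9/f3+AfX6APFuDw7JrvDeRx2TR5ejSJ4SuIh5yytOTkMWWWlu0dnapX2qXnooucjMeW10tWS8si9Vok+fETTCffn2AgH9/f3+Af3+Af3+ARnOLeaWSo2K6f4Oy6dC5eTenGCtttOiXdax7bFmFi2N5i1x4o1OYwUOeoF6QS6Kdh/+JOYOXbUF/f3+AgIB/gIB/gIB/gH9/YX5/SotTa1p+pY500ah2zDiNKViCl+hagF9PblRUeVtThYplX1OajGHExIzOkc3DnueIIyFpXll+foF2f4B9f4B/f3+AgnGDmWZvW41cP21tpZlstJtwvVSicn24jLV5kV2NgFqAcZRqYKCXZ2GSSmiLuHiNzc2Ux9V/JxdeflZWbZJlaJJ6d4KEf3+AcWGDnmpenWpTQl9FaJQ3nrNXaXWGsK2MgZSmd1Snj2Gtr5yPVW18f1yOTWKGp2Jz3s+P0sBtFBBqe52nbqmra26UfnWDf36AfUSGpG9vi4Wudlq6gr6qdqaHaYCPgr2AbYq2fT/BinWwu4CzpmO6XmiLVVeQWpGd18GV3bCREjWBb62HaG+IemR7fYB8eHKCZ0eQi7aGc4SfaW2kromqtltMXZU0YNk7PKKUKXbQe3ncpY3kvKvrcIN+bkdxiplQm81g3dOpJhupo1Jde1lmgHFkaopjYGZ9WVCJwb1uWIRlaYp1clV/40N85pVci8oAIjIBGjMAHDMARVwIi5ATfGGGaEqgkNXGr9rNxLWUWh2Ntk+qomOid5WcdZ+gVlWNS12Kw7eWb4Kbe2dYYUJcn3Be5cTK+rj2/yzltlsjHXAFAG4LKpYxUWCTaL6xZ8t0mqhbuD9LhDaPToehmoa4iYS0ol6nW1yNTX+qja+TvV+zpyt9dplHQuOvpeTId1Hp65L/+sz/79b1IOmhB1pbZH95c55QlaNCh3M6fntHk2RuUXp2goZSh3dWhG9tfYCASXpcWqNAWzmYvlXi1fbqee3/jHDnjxB7fjAp27yJ8s3r/qXOBw4sZHh0jplwkYpuhJt6baWoZG2TfGGMf3+AgH9/gH+Af2yDrEt1XMhmIzNVU7Yy3P+ODVEHGAop5ACy3I6RgN55i0Nm/05yvQCUY5mVeaehhZKgiaqhd2WUelZ/gHOBgH9/gH9/f3+AWVOJjMeimmy1RxuHqcty/vZtmJo0ACszBZKs5tzv7bLvkRr38lz//8z1hrK1aIaegZqOlX2WjUyKhmiEd36Af3+AgH9/f3+AZn6GdrNdkE1jKDmGy8SQ4tmiw6eWCSt+AGA/FbEJx3tTbz7eXFH93Nb1o4eBi2SAdp1pf1Zwh1qAi3iCdn6Ef3+Af3+Af3+AfoB/gYVwgXl5Mjpursde6uZ/vKlNKiFNPnBdK3sdM2wPOFkgFakdof8slmVooG1rkotlald1fHF+hX19h3p/eoB3f4B9f4B/f3+AgH9/gW15YzZqlsxa3Mx0yl5INkBePHxgWoVoV4JUNnw5Tpsfi68GhW+Nn3WCpW95XVqBe3eAfoB9iXCAl2pkXpdid4GCgH5/hl9phkNuYJy9mdvHw5uyz3ememe7R32wUYuSboODaoF2bpRak6RUeWxUiX5apX5iaWGDenmAf3+AdGeHo4yFfKCNZ2yEeW6Ej2CjeqiuQ8ppiJw8nWs/xItmonqUWFiXX2KSZ3CIfX+AeI1vj5xm"/>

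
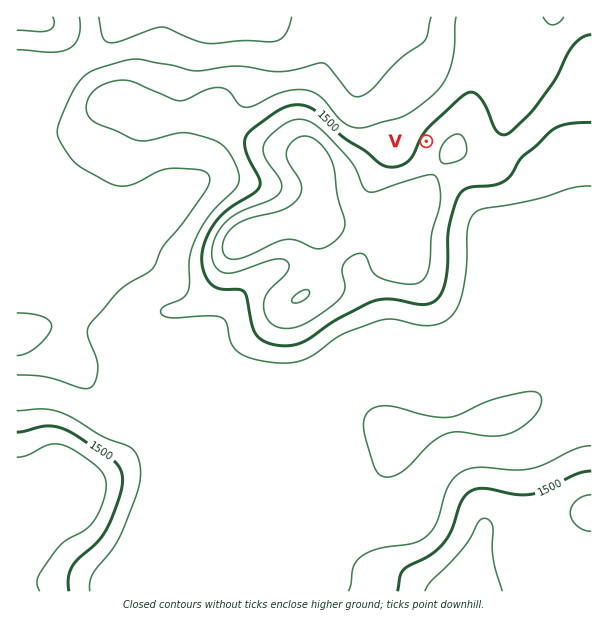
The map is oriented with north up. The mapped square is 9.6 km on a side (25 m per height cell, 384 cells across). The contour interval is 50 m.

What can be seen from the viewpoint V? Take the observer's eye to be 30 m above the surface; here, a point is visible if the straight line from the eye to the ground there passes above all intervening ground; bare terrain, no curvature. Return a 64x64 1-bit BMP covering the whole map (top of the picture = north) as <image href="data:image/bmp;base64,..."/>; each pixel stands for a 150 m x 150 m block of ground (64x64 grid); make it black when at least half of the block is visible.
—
<image width="64" height="64" href="data:image/bmp;base64,Qk0+AgAAAAAAAD4AAAAoAAAAQAAAAEAAAAABAAEAAAAAAAACAAATCwAAEwsAAAIAAAAAAAAA////AAAAAAAAAAAAAAAAAAAAAAAAAAAAAAAAAAAAAAAAAAAAAAAAAAAAAAAAAAAAAAAAAAAAAAAAAAAAAAAAAAAAAAAAAAAAAAAAAAAAAAAAAAAAAAAAAwAAAAAAAAAAAAAAAAAAAAAAAAAAAAAAAAAAAAAAAAAAAAAAAAAAAAAAAAAAAAAAAAAAAAAAAAAAAAAAAAAAAAAAAAAAAAAAAAAAAAAAAAAAAAAAAAAAAAAAAAAAAAAAAAAAAAAAAAAAAAAAAAAAAAAAAAAAAAAAAAAAAAAAAAAAAAAAAAAAAAAAAAAAAAAAAAAAAAAAAAAAAAAAAAAAAAAAAAAAAAAAAAAAAAAAAAAAAAAAAAAAAAAAAAAAAAAAAAAAAAAAAAAAAAAAAAAAAAAAAAAAAAAAAAAAAAAAAAAAAAAAAAAAAAAAAAAAAAAAAAAAAAAcAAAAAAAAAD4AAAAAAAAAPwAAAAAAAAA/+AAAAAAAAD/+AAAAAAAAP/4AAAAAAAA//gAAAAAAAH/+AAAAAAAAf/8AAAAAAAB//wAAAAAAAP//gAAAAAAA//+AAAAAAAD//4AAAAAAAP//wAAAAAAA///AAAAAAAD//+AAAAAAAP//4AAAAAAA///4AAAAAAD///4DAAAAAH///4cAAAAAf///BzwAP/B///4G/wH/+H///Ab//f/8f//4Bw=="/>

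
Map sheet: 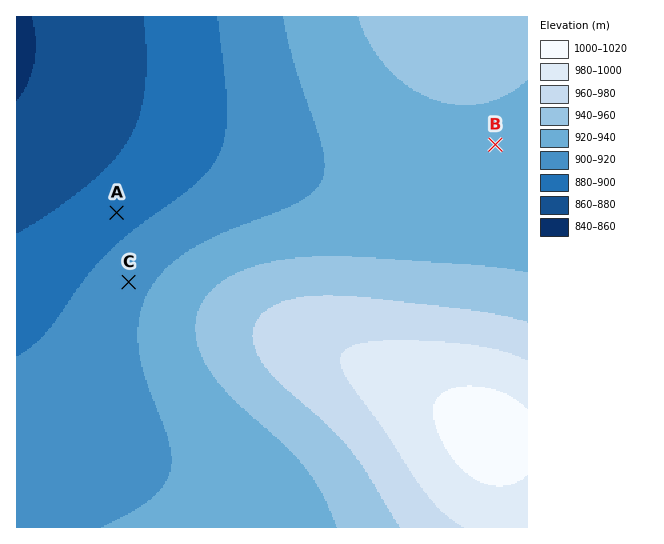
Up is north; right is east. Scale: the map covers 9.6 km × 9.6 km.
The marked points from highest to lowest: B C A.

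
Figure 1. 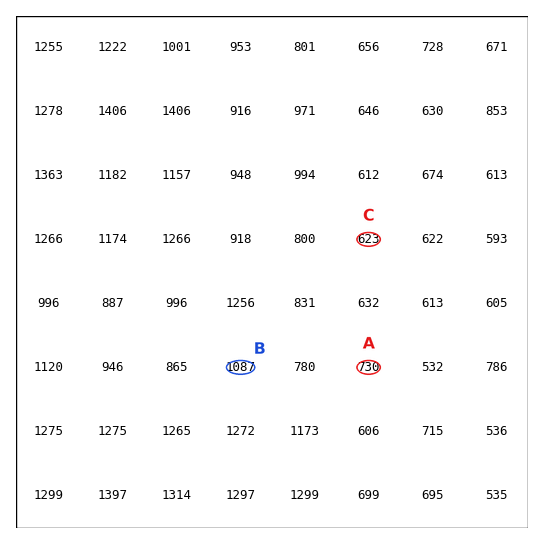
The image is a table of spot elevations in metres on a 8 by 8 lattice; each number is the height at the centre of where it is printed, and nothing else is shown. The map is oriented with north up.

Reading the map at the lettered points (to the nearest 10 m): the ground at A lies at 730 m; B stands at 1090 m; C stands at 620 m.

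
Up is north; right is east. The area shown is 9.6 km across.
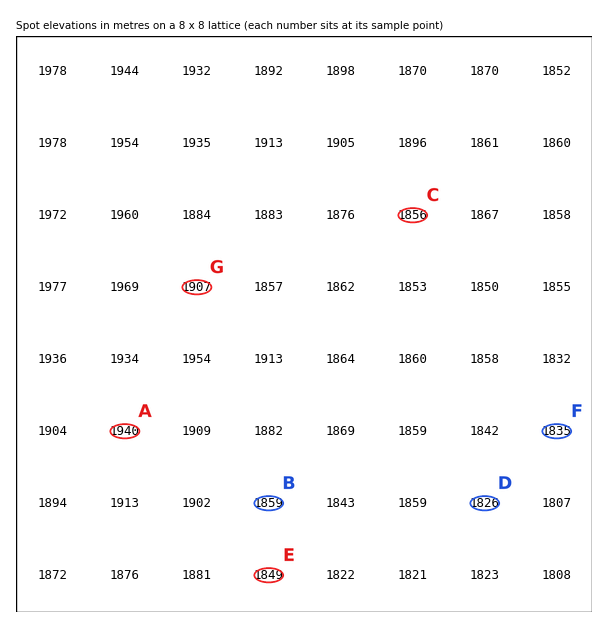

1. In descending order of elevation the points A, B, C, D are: A B C D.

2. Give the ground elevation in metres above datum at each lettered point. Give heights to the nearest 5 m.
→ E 1850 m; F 1835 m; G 1905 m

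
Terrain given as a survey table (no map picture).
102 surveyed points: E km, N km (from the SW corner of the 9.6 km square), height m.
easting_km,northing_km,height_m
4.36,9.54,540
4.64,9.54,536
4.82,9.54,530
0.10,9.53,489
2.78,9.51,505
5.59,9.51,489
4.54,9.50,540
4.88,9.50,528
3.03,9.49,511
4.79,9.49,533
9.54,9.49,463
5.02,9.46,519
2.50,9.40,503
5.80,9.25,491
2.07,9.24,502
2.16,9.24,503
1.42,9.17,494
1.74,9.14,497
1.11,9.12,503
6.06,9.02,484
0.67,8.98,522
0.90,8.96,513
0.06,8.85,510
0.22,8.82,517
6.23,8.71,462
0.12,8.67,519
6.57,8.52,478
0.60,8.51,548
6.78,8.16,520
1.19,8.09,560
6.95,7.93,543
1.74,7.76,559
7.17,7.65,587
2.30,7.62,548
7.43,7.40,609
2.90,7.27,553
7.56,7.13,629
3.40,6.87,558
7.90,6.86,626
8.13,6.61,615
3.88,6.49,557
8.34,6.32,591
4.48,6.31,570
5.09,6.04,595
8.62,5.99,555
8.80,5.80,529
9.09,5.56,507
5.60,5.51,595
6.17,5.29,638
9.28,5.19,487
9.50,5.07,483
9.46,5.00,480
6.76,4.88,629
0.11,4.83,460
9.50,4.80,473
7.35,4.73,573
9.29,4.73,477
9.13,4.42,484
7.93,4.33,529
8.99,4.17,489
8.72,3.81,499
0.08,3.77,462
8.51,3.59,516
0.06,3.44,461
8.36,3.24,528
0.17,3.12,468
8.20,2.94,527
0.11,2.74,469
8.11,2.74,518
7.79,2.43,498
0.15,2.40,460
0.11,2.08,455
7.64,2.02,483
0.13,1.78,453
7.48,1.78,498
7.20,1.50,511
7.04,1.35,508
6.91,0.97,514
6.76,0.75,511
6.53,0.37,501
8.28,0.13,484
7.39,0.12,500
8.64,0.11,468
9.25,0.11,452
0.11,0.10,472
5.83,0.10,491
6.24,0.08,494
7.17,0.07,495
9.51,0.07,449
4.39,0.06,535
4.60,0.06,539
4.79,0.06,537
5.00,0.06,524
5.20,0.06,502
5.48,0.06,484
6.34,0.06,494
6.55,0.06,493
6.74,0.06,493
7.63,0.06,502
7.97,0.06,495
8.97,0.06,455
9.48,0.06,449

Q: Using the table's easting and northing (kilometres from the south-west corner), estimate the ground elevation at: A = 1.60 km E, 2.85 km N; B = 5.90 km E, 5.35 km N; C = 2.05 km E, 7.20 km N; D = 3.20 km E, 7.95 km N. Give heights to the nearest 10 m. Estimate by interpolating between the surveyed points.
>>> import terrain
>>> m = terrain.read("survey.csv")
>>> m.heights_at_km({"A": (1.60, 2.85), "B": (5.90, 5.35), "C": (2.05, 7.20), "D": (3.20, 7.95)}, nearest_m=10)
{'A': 490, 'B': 620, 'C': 550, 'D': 520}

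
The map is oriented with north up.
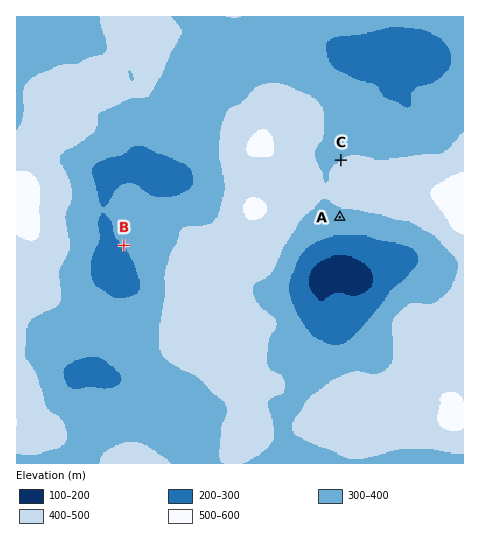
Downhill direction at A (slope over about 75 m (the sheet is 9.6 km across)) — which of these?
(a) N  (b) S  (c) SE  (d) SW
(b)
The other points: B SW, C NW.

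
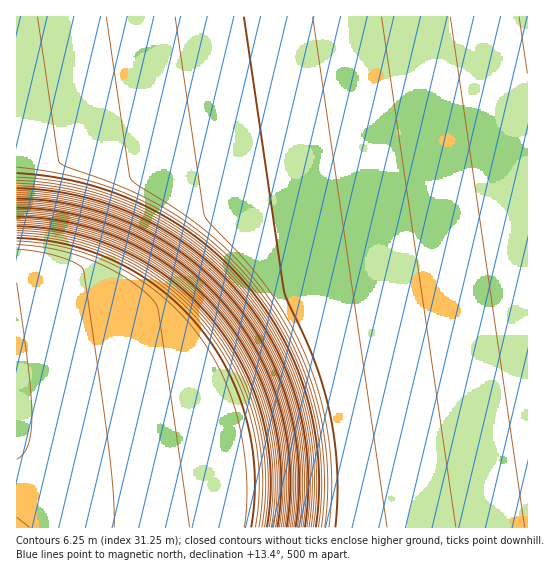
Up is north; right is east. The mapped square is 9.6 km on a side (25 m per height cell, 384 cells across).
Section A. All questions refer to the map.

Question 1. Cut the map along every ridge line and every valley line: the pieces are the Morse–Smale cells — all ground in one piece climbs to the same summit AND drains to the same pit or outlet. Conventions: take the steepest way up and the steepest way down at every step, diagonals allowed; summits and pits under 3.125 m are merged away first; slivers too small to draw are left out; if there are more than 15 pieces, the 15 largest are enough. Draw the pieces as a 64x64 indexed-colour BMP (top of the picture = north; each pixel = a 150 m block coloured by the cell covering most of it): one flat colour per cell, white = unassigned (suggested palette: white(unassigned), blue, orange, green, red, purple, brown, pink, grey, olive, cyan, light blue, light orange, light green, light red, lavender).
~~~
<image width="64" height="64" href="data:image/bmp;base64,Qk12CAAAAAAAAHYAAAAoAAAAQAAAAEAAAAABAAQAAAAAAAAIAAATCwAAEwsAABAAAAAAAAAA////ALR3HwAOf/8ALKAsACgn1gC9Z5QAS1aMAMJ34wB/f38AIr28AM++FwDox64AeLv/AIrfmACWmP8A1bDFACIiIhERERERERERERERERERERERERERERERERERERERIiIiEREREREREREREREREREREREREREREREREREREREiIiIRERERERERERERERERERERERERERERERERERERESIiIRERERERERERERERERERERERERERERERERERERERIiIREREREREREREREREREREREREREREREREREREREREiIhERERERERERERERERERERERERERERERERERERERESIhERERERERERERERERERERERERERERERERERERERERIhEREREREREREREREREREREREREREREREREREREREREhERERERERERERERERERERERERERERERERERERERERERERERERERERERERERERERERERERERERERERERERERERERERERERERERERERERERERERERERERERERERERERERERERERERERERERERERERERERERERERERERERERERERERERERERERERERERERERERERERERERERERERERERERERERERERERERERERERERERERERERERERERERERERERERERERERERERERERERERERERERERERERERERERERERERERERERERERERERERERERERERERERERERERERERERERERERERERERERERERERERERERERERERERERERERERERERERERERERERERERERERERERERERERERERERERERERERERERERERERERERERERERERERERERERERERERERERERERERERERERERERERERERERERERERERERERERERERERERERERERERERERERERERERERERERERERERERERERERERERERERERERERERERERERERERERERERERERERERERERERERERERERERERERERERERERERERERERERERERERERERERERERERERERERERERERERERERERERERERERERERERERERERERERERERERERERERERERERERERERERERERERERERERERERERERERERERERERERERERERERERERERERERERERERERERERERERERERERERERERERERERERERERERERERERERERERERERERERERERERERERERERERERERERERERERERERERERERERERERERERERERERERERERERERERERERERERERERERERERERERERERERERERERERERERERERERERERERERERERERERERERERERERERERERERERERERERERERERERERERERERERERERERERERERERERERERERERERERERERERERERERERERERERERERERERERERERERERERERERERERERERERERERERERERERERERERERERERERERERERERERERERERERERERERERERERERERERERERERERERERERERERERERERERERERERERERERERERERERERERERERERERERERERERERERERERERERERERERERERERERERERERERERERERERERERERERERERERERERERERERERERERERERERERERERERERERERERERERERERERERERERERERERERERERERERERERERERERERERERERERERERERERERERERERERERERERERERERERERERERERERERERERERERERERERERERERERERERERERERERERERERERERERERERERERERERERERERERERERERERERERERERERERERERERERERERERERERERERERERERERERERERERERERERERERERERERERERERERERERERERERERERERERERERERERERERERERERERERERERERERERERERERERERERERERERERERERERERERERERERERERERERERERERERERERERERERERERERERERERERERERERERERERERERERERERERERERERERERERERERERERERERERERERERERERERERERERERERERERERERERERERERERERERERERERERERERERERERERERERERERERERERERERERERERERERERERERERERERERERERERERERERERERERERERERERERERERERERERERERERERERERERERERERERERERERERERERERERERERERERERERERERERERERERERERERERERERERERERERERERERERERERERERERERERERERERERERERERERERERERERERERERERERERERERERERERERERERERERERERERERERERERERERERERERERERERERERERERERERERERERERERERERERERERERERERERERERERERERERERERERERERERERERERERERERERERERERERERERERERERERERERERERERERERERERERERERERERERERERERERERERERERERERERERERERERERERERERERERERERERERERERERERERERERERERERERERERERERERERERERERERERERERERERERERERERERERERERERERERERERERERERERERERERERERERERERERERERERERERERERERERERERERERERERERERERERERERERERER"/>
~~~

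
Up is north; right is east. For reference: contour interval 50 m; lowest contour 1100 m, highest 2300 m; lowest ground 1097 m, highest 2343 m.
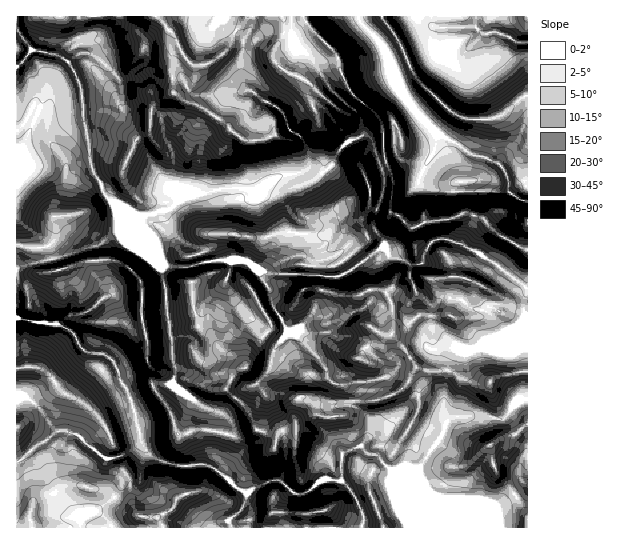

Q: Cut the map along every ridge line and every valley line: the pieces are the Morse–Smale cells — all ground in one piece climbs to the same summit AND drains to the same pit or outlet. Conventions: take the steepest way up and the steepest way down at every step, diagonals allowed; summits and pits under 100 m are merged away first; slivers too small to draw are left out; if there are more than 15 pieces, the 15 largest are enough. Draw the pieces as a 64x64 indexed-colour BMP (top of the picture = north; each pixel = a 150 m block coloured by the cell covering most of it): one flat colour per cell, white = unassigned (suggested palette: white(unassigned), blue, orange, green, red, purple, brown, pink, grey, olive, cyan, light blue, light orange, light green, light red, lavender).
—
<image width="64" height="64" href="data:image/bmp;base64,Qk12CAAAAAAAAHYAAAAoAAAAQAAAAEAAAAABAAQAAAAAAAAIAAATCwAAEwsAABAAAAAAAAAA////ALR3HwAOf/8ALKAsACgn1gC9Z5QAS1aMAMJ34wB/f38AIr28AM++FwDox64AeLv/AIrfmACWmP8A1bDFAERERERERERERERERERAAAAAAAAAAAAAAAAAAAAAAAAAREREREREREREREREREAAAAAAAAAAAAAAAAAAAAAAAABERERERERERERERERERAAAAAAAAAAAAAAAAAAAAAAAAEREREREREREREREREREQAAAAAAAAAAAAAAAAAAAAAAAREREREREREREREREREQAAAAAAAAAAAAAAAAAAAAAAABEREREREREREREREREQAAAAAAAAAAAAAAAAAAAAAAAAEREREREREREREREREQAAAAAAAAAAAAAAAAAAAAAAAAAREREREREREREREREQAAAAAAAAAAAAAACIgAAAAAAAAAEREREREREREQAAAAAAAAAAAAAAAAAACIiIAAAAAAAAABEREREd3dEAAAAAAAAAAAAAAAAAAAiIiIiAAAAAAAAAAREREd3d3QAAAAAAAAAAAAAAAAA0iIiIiIAAAAAAAAAAEREd3d3cAAAAAAADQAAAAAAAADdIiIiIiAAAAAAAAAAB3d3d3dwAAAAAAAN3d3d0AAAAN0iIiIiIgAAAAAAAAB3d3d3d3AAAAAAAA3d3d3QAAAA3SIiIiIiAAAAAAAAB3d3d3d3cAAAAAAM3d3d3d3d3d3SIiIiIiIAAAAAAAB3d3d3d3cAAAAADMzN3d3d3d3d3SIiIiIiIAAAAAAAd3d3d3d3dwAAAADMzMzd3d3d3d3dIiIiIiIgAAAAAAB3d3d3d3d3AAAAzMzMzM3d3d3d3dIiIiIiIiIAAAAAAHd3d3d3d3AAAADMzMzMzM3d3d3SIiIiIiIiIgAAAAAAd3d3d3d3cAAAAMzMzMzMzd3d3dIiIiIiIiIiAAAAAAB3d3d3d3cAAAAAzMzMzMzM3d3dIiIiIiIiIiIAAAAAAHd3d3d3cAAAAADMzMzMzMzd3d0iIiIiIiIiIiAAAAAAd3d3dwAAAAAAAMzMzMzMzN3d0iIiIiIiIiKioKoAAAB3d3d3AAAAAAAMzMzMzMzMzd0iIiIiIiIiKqqqqqoAAHd3d3AAAAAAAAzMzMzMzMVV0iIiIiIiIiIiqqqqqqAAd3cAAAAAAAAADMzMzMzMVVAAIiIiIiIiIiKqqqqqqqAAAAAAAAAAAAAFzMzMzMVVUAACIiIiIiIiIqqqqqqqqgAAAAAAAAAAAAVVXMzMVVUAAAIiIiIiIiIiqqqqqqqgAAAAAAAAAAAABVVVzMVVVQAAACIiIiIiIiqqqqqqqqoAAAAAAAAAAAAFVVVcxVVVAAAAIiIiIiIiqqqqqqqqqgAAAAAAAAAAAAVVVVVVVVAAAAAiIiIiIiKqqqqqqqqgAAAAAAAAAAAAVVVVVVVVUAAAAIgiIiIiKqqqqqqqqgAAAAAAAAAAAABVVVVVVVVVVVVYiIgiIiIqqqqqqqqgAAAAAAAAAAAAAFVVVVVVVVVVVViIiIgiIgAKqqqqoAAAAABmYAAAAAAFVVVVVVVVVVWIiIiIiIIAAAqqqqAAAABmZmZmZgAAAAVVVVVVVVVVVViIiIiIiAAAAKqqAAAAu2ZmZmZmZgAAVVVVVVVVVVVVWIiIiIiAAAAAAAAAAAu7ZmZmZmZmYAVVVVVVVVVVVVVYiIiIiIAAAAAAAAALu7tmZmZmZmZgVVVVVVVVVVVVVViIiIiIgAC7u7AAAAu7u2ZmZmZmZm7u7lVVVVVVVVVViIiIiIiAC7u7u7u7u7u7ZmZmZmZm7u7u7lVVVVVVVVWIiIiIiIALu7u7u7u7u7tmZmZmZm7u7u7uNVVVVVVVWIiIiIiIiAu7u7u7u7u7AGZmZmZmbu7u7uMzERERERiIiIiIiIiIC7u7u7u7u7AAZmZmZmbu7u7u4zMxEREREYiIiIiIiIgLu7u7u7u7sABmZmZmZu7u7u7jMzERERERERGIiIiIiAu7u7u7u7uwAGZmZmZu7u7u7u4zMREREREREREYiIiAu7u7u7u7uwAAZmZmZm7u7u7u7jMxERERERERERGIiIC7//+7u7sAAAAGZmZmbu7u7u7jMzERERERERERERiIgf///7u7AAAAAAZmZmZu7u7u7uMzMREREREREREREYgR////+wAAAAAAAGZmZm7u7u7uMzMzERERERERERERERH///8AAAAAAAAAZmZmbu7u7u4zMzMREREREREREREREf//8AAAAAAAAAAGZmbu7u4zMzMzMzEREREREREREREf//8AAAmZmQAAAAZmZjMzMzMzMzMzMxEREREREREREf///wAAmZmZmQAABmZmMzMzMzMzMzMzEREREREREREf///wAAmZmZmZkAAGZmYzMzMzMzMzMzMxEREREREREf///wAAmZmZmZmZAAZmZjMzMzMzMzMzMzMREREREREf////AAmZmZmZmZkAZmZjMzMzMzMzMzMzMxERERERER////AAmZmZmZmZmQBmZmMzMzMzMzMzMzMzERERERER////8AmZmZmZmZmZBmZmMzMzMzMzMzMzMzMRERERERH////wCZmZmZmZmZkAYAMzMzMzMzMzMzMzMxEREREREf///wCZmZmZmZmZmQAAADMzMzMzMzMzMzMzEREREREf////AJmZmZmZmZmZAAAAAAMzMzMzMzMzMzMREREREf////AJmZmZmZmZkAAAAAAAADMzMzMzMzMzMREREREf////AAmZmZAJkAAAAAAAAAAAMzMzMzMzMzMREREREf////AAmZmZAAAAAAAA"/>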